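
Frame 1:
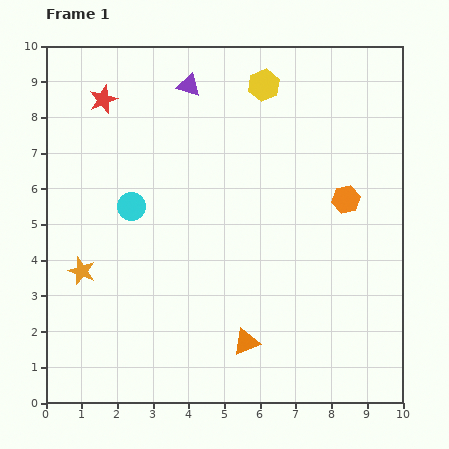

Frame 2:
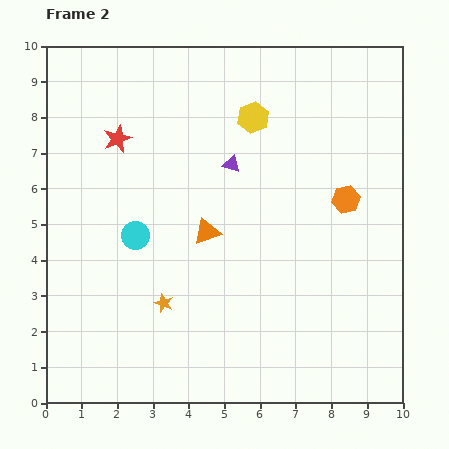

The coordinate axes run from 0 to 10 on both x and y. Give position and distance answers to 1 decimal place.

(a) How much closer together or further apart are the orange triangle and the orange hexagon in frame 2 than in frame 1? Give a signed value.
-0.9

Distance in frame 1: 4.9. Distance in frame 2: 4.0.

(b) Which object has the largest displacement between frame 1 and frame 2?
the orange triangle

(moved 3.3; next 2.5)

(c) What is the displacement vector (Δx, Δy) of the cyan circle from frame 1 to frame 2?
(0.1, -0.8)

The cyan circle was at (2.4, 5.5) in frame 1 and (2.5, 4.7) in frame 2.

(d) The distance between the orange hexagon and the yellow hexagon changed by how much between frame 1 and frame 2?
-0.4

Distance in frame 1: 3.9. Distance in frame 2: 3.5.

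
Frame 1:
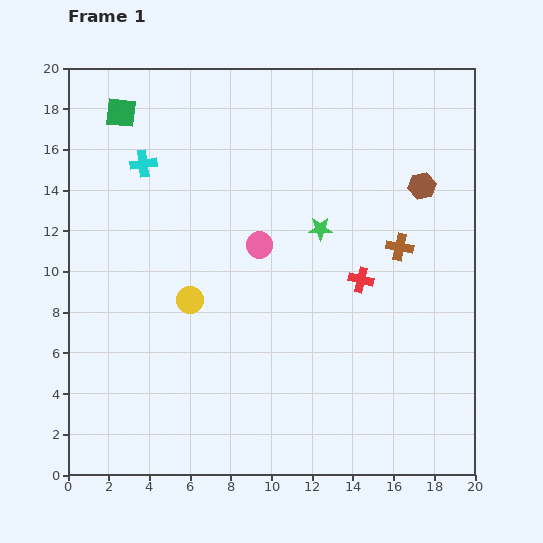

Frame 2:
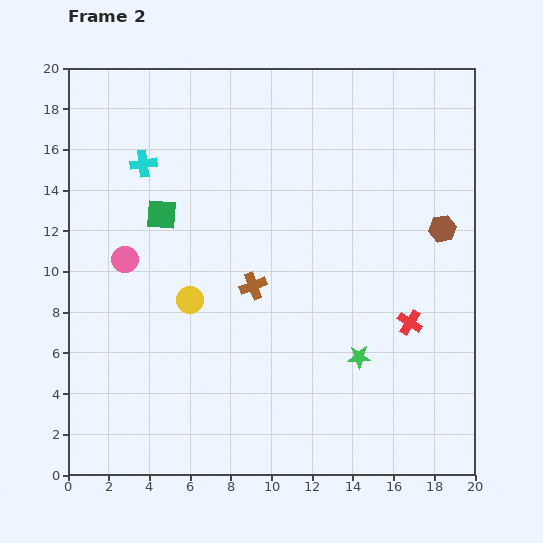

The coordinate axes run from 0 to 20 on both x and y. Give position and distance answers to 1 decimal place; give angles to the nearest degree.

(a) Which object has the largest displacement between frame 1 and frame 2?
the brown cross

(moved 7.4; next 6.6)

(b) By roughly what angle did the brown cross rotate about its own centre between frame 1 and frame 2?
32° counter-clockwise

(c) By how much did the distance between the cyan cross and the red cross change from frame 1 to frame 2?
+3.1

Distance in frame 1: 12.1. Distance in frame 2: 15.2.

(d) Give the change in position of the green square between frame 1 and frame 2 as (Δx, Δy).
(2.0, -5.0)

The green square was at (2.6, 17.8) in frame 1 and (4.6, 12.8) in frame 2.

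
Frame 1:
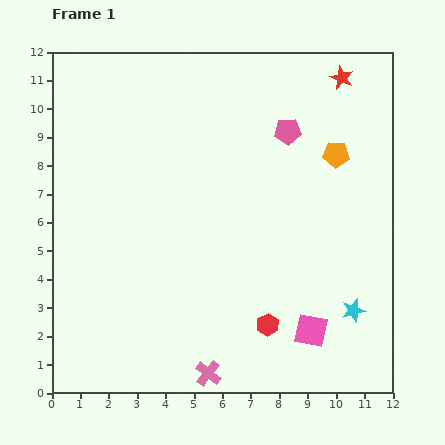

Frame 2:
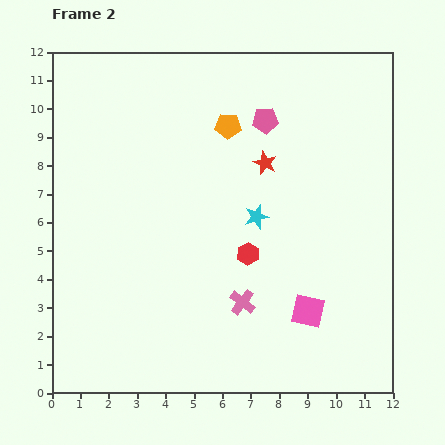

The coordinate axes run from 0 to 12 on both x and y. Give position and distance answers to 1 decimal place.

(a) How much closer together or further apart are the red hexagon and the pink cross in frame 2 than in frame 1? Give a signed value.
-1.0

Distance in frame 1: 2.7. Distance in frame 2: 1.7.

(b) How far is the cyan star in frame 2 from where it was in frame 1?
4.7

The cyan star moved from (10.6, 2.9) to (7.2, 6.2), a distance of √(3.4² + 3.3²) ≈ 4.7.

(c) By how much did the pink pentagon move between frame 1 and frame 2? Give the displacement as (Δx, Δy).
(-0.8, 0.4)

The pink pentagon was at (8.3, 9.2) in frame 1 and (7.5, 9.6) in frame 2.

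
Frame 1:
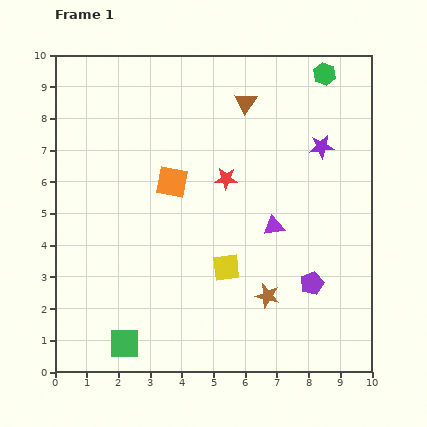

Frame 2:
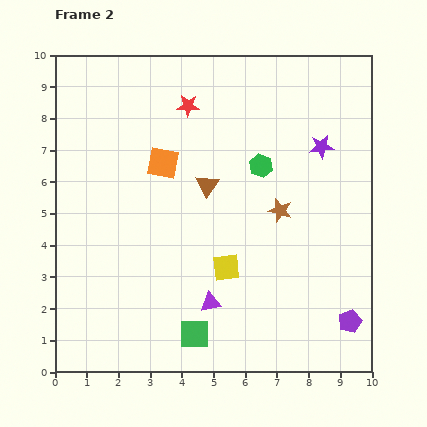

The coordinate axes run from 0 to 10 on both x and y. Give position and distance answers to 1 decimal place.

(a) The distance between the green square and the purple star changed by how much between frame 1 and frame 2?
-1.7

Distance in frame 1: 8.8. Distance in frame 2: 7.1.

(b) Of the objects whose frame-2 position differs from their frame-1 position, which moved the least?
the orange square

(moved 0.7)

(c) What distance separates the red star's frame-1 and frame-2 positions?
2.6

The red star moved from (5.4, 6.1) to (4.2, 8.4), a distance of √(1.2² + 2.3²) ≈ 2.6.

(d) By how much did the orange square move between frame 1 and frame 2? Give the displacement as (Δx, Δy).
(-0.3, 0.6)

The orange square was at (3.7, 6.0) in frame 1 and (3.4, 6.6) in frame 2.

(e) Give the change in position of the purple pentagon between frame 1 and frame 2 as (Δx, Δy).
(1.2, -1.2)

The purple pentagon was at (8.1, 2.8) in frame 1 and (9.3, 1.6) in frame 2.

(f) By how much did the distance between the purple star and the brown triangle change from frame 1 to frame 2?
+1.0

Distance in frame 1: 2.8. Distance in frame 2: 3.8.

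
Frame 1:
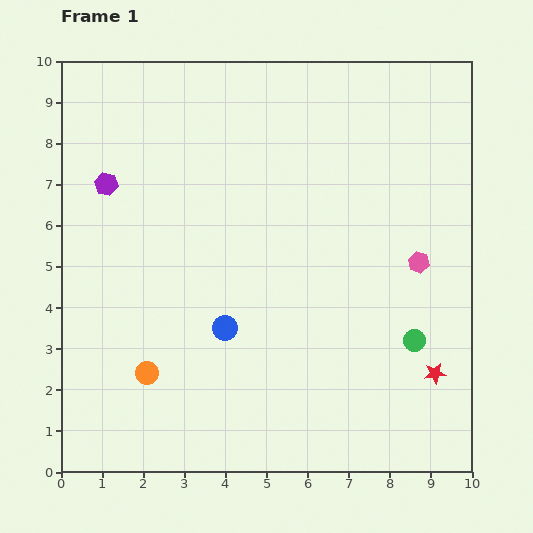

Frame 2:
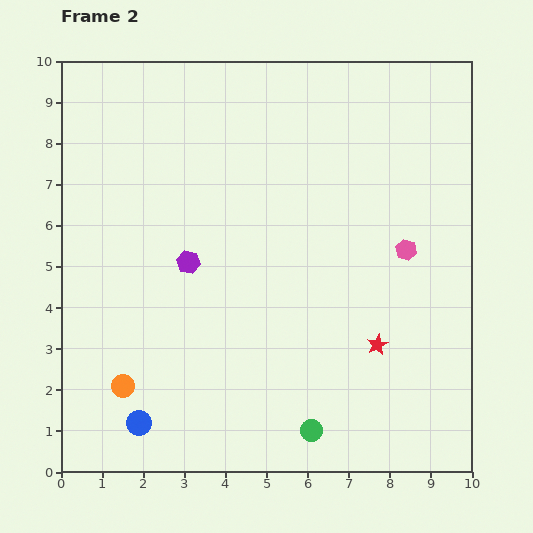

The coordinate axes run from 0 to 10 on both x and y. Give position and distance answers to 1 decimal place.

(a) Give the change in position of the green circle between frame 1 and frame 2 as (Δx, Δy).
(-2.5, -2.2)

The green circle was at (8.6, 3.2) in frame 1 and (6.1, 1.0) in frame 2.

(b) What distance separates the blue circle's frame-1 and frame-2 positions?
3.1

The blue circle moved from (4.0, 3.5) to (1.9, 1.2), a distance of √(2.1² + 2.3²) ≈ 3.1.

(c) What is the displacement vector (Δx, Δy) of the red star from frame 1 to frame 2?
(-1.4, 0.7)

The red star was at (9.1, 2.4) in frame 1 and (7.7, 3.1) in frame 2.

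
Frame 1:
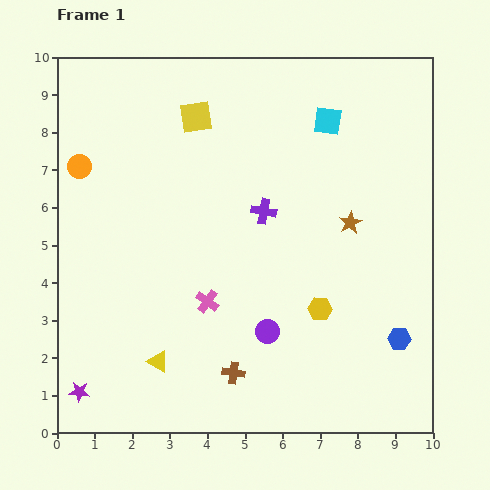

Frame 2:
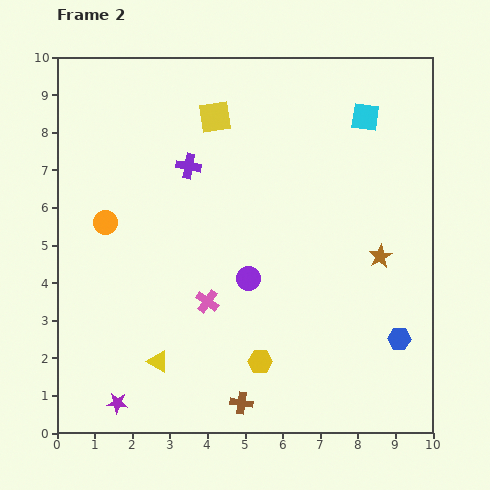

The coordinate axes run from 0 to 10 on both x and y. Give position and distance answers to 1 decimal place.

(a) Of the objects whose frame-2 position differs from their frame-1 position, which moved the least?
the yellow square

(moved 0.5)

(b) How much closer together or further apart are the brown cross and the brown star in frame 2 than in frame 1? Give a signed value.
+0.3

Distance in frame 1: 5.1. Distance in frame 2: 5.4.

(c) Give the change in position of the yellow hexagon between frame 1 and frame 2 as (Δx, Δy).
(-1.6, -1.4)

The yellow hexagon was at (7.0, 3.3) in frame 1 and (5.4, 1.9) in frame 2.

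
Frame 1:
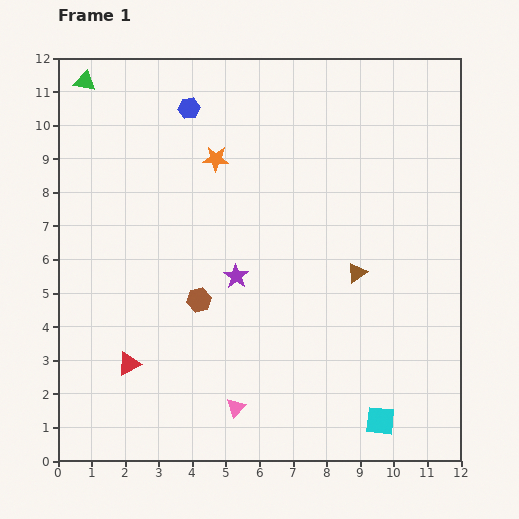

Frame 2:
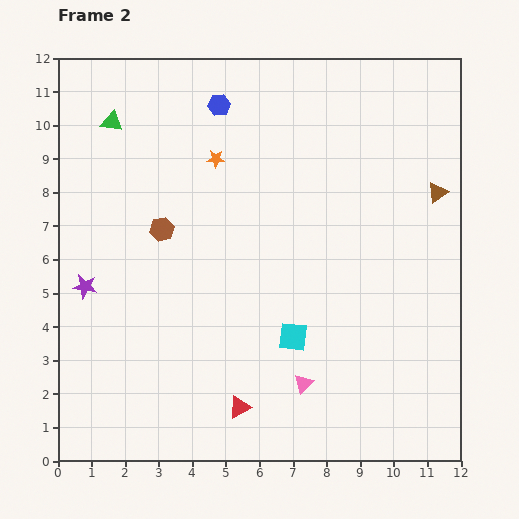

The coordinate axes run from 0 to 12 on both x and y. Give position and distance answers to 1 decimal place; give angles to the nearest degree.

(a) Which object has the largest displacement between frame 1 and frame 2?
the purple star

(moved 4.5; next 3.6)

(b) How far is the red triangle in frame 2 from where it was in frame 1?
3.5

The red triangle moved from (2.1, 2.9) to (5.4, 1.6), a distance of √(3.3² + 1.3²) ≈ 3.5.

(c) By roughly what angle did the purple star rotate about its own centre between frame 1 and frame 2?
25° counter-clockwise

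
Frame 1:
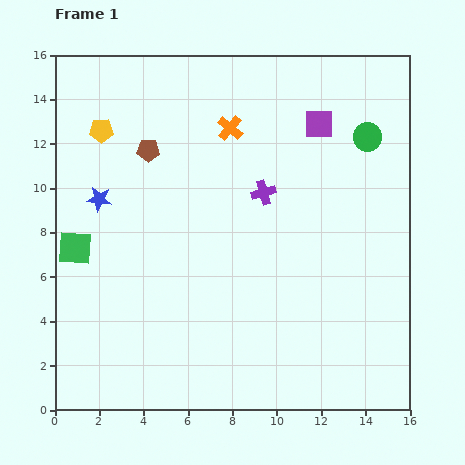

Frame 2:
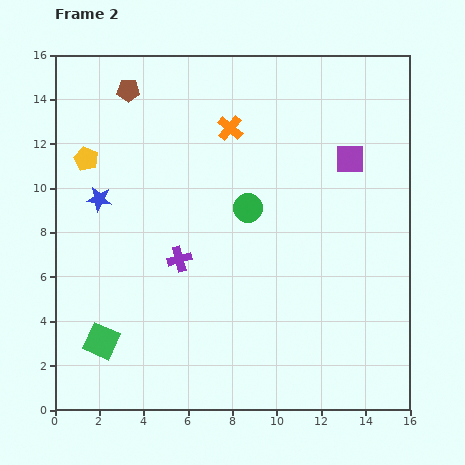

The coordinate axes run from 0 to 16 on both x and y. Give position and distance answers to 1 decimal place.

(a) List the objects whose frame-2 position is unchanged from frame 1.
the blue star, the orange cross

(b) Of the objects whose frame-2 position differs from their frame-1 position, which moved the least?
the yellow pentagon

(moved 1.5)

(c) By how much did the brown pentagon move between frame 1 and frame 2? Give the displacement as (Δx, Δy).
(-0.9, 2.7)

The brown pentagon was at (4.2, 11.7) in frame 1 and (3.3, 14.4) in frame 2.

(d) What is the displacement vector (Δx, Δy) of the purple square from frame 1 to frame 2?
(1.4, -1.6)

The purple square was at (11.9, 12.9) in frame 1 and (13.3, 11.3) in frame 2.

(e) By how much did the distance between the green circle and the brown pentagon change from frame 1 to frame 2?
-2.3

Distance in frame 1: 9.9. Distance in frame 2: 7.6.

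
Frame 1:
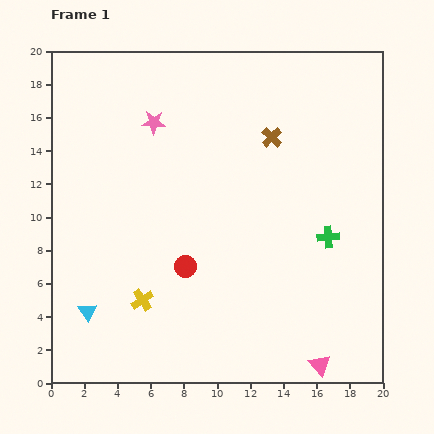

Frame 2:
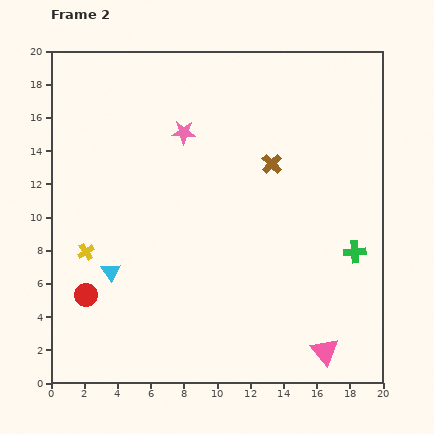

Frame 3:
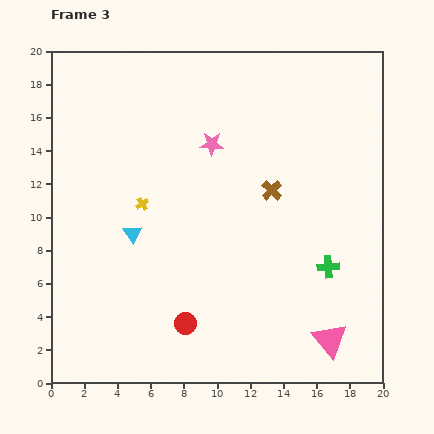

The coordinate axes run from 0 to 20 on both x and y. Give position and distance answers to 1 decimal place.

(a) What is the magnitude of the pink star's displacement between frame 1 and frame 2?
1.9

The pink star moved from (6.2, 15.7) to (8.0, 15.1), a distance of √(1.8² + 0.6²) ≈ 1.9.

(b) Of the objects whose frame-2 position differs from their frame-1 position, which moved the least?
the pink triangle

(moved 0.9)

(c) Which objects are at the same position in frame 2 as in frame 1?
none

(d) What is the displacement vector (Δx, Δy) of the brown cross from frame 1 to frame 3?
(0.0, -3.2)

The brown cross was at (13.3, 14.8) in frame 1 and (13.3, 11.6) in frame 3.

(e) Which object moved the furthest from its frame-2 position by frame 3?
the red circle

(moved 6.2; next 4.5)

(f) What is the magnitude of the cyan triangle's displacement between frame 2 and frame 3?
2.6

The cyan triangle moved from (3.6, 6.7) to (4.9, 9.0), a distance of √(1.3² + 2.3²) ≈ 2.6.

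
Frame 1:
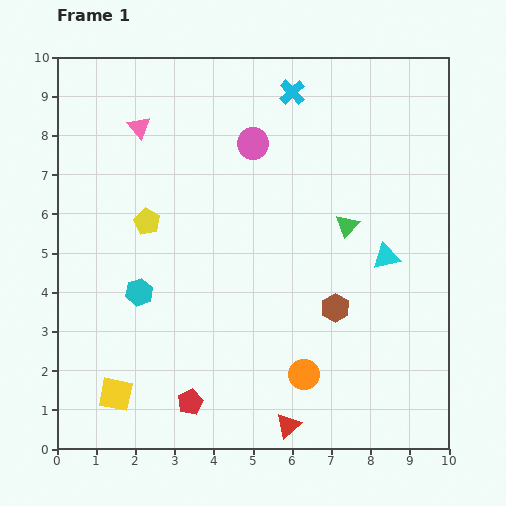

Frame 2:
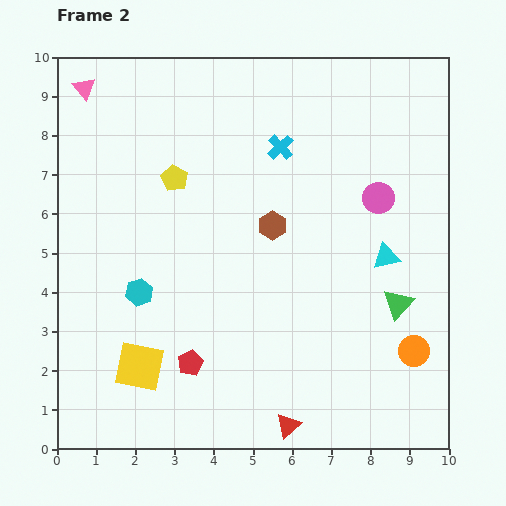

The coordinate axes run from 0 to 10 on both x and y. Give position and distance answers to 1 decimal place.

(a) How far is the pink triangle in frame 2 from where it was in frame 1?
1.7

The pink triangle moved from (2.1, 8.2) to (0.7, 9.2), a distance of √(1.4² + 1.0²) ≈ 1.7.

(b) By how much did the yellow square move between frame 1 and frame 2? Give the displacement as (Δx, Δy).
(0.6, 0.7)

The yellow square was at (1.5, 1.4) in frame 1 and (2.1, 2.1) in frame 2.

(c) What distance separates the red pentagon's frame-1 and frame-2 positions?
1.0

The red pentagon moved from (3.4, 1.2) to (3.4, 2.2), a distance of √(0.0² + 1.0²) ≈ 1.0.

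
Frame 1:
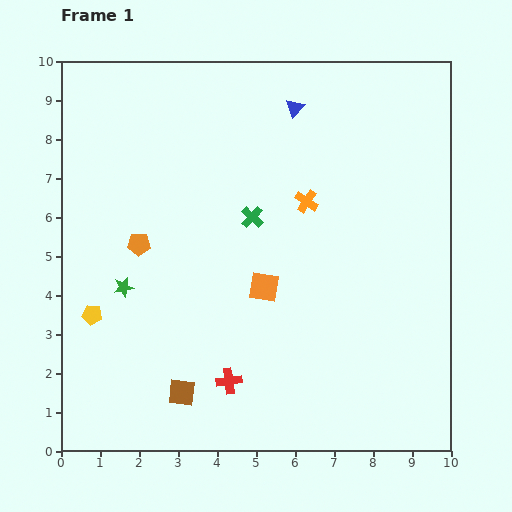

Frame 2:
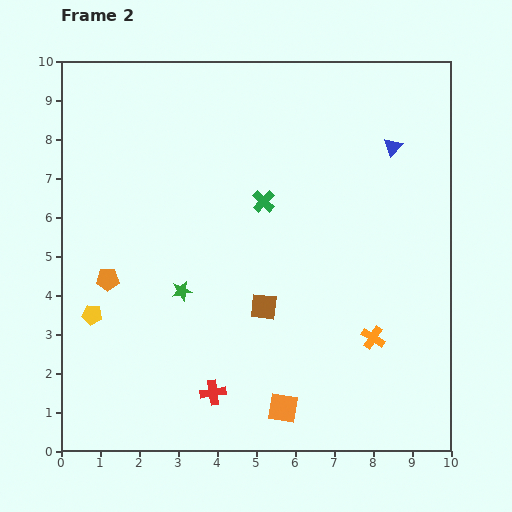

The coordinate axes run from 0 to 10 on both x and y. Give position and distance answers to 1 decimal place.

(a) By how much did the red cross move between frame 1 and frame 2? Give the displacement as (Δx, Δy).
(-0.4, -0.3)

The red cross was at (4.3, 1.8) in frame 1 and (3.9, 1.5) in frame 2.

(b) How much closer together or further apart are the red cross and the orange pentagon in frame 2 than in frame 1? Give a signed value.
-0.2

Distance in frame 1: 4.2. Distance in frame 2: 4.0.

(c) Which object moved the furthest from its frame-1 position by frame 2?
the orange cross

(moved 3.9; next 3.1)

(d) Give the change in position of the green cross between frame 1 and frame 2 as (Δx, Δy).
(0.3, 0.4)

The green cross was at (4.9, 6.0) in frame 1 and (5.2, 6.4) in frame 2.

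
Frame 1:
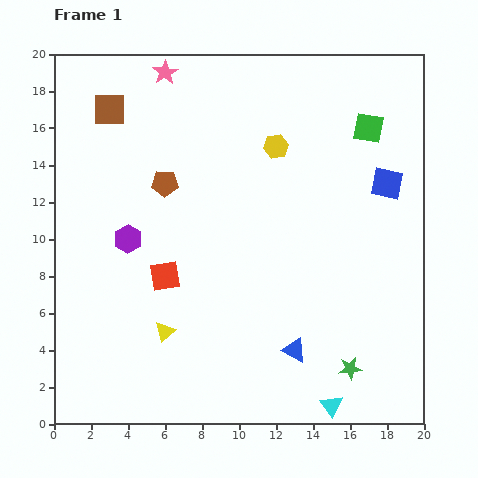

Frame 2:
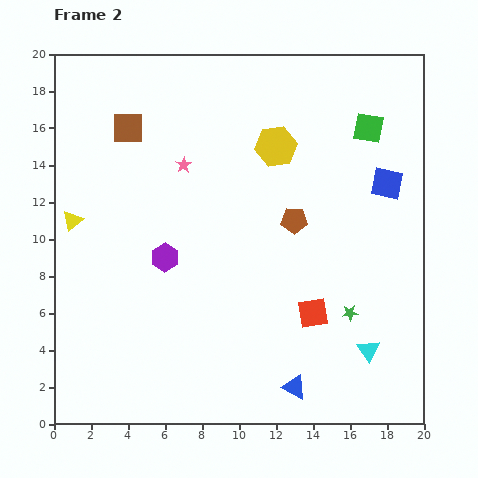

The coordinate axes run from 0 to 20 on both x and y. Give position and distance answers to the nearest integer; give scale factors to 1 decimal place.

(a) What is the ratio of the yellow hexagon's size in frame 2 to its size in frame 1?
1.7×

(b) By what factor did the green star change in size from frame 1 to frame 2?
0.7×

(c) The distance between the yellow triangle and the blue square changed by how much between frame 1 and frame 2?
+3

Distance in frame 1: 14. Distance in frame 2: 17.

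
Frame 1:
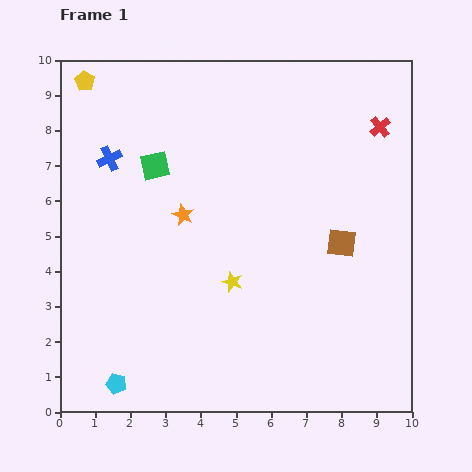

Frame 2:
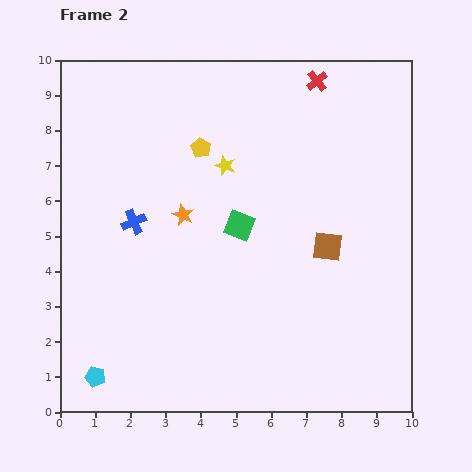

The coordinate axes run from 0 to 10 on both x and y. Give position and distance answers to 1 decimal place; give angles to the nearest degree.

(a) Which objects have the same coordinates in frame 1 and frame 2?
the orange star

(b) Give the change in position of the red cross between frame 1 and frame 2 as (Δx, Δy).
(-1.8, 1.3)

The red cross was at (9.1, 8.1) in frame 1 and (7.3, 9.4) in frame 2.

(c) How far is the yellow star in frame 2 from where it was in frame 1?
3.3

The yellow star moved from (4.9, 3.7) to (4.7, 7.0), a distance of √(0.2² + 3.3²) ≈ 3.3.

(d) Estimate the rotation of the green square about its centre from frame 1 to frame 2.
35° clockwise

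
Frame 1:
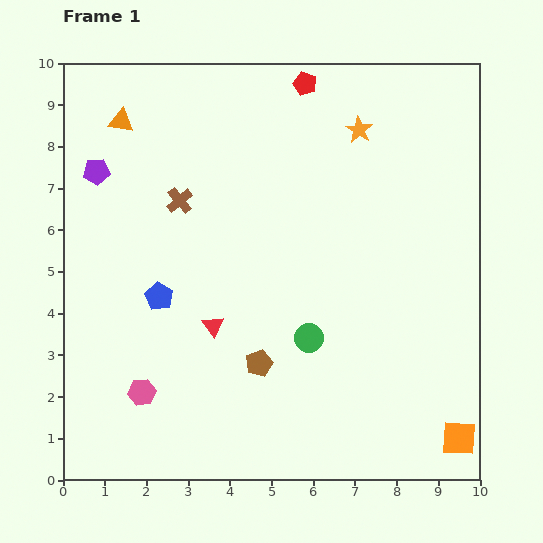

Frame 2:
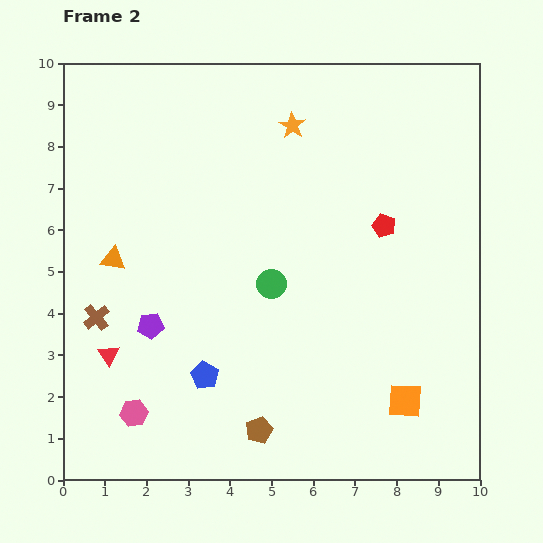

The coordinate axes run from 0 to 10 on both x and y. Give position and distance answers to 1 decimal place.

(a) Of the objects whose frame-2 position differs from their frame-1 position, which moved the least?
the pink hexagon

(moved 0.5)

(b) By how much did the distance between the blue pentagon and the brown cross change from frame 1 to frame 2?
+0.6

Distance in frame 1: 2.4. Distance in frame 2: 3.0.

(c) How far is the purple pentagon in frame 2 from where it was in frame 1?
3.9

The purple pentagon moved from (0.8, 7.4) to (2.1, 3.7), a distance of √(1.3² + 3.7²) ≈ 3.9.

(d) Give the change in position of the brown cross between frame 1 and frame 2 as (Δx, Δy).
(-2.0, -2.8)

The brown cross was at (2.8, 6.7) in frame 1 and (0.8, 3.9) in frame 2.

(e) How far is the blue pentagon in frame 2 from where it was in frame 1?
2.2

The blue pentagon moved from (2.3, 4.4) to (3.4, 2.5), a distance of √(1.1² + 1.9²) ≈ 2.2.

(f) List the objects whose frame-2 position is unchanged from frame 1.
none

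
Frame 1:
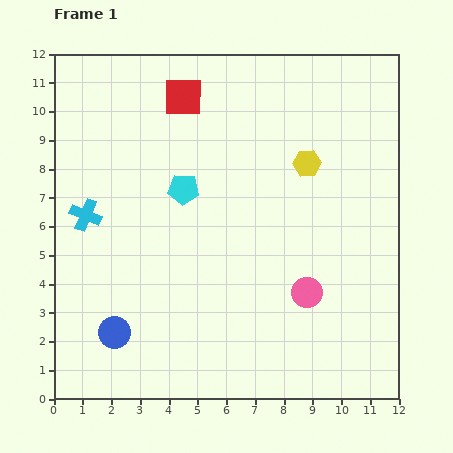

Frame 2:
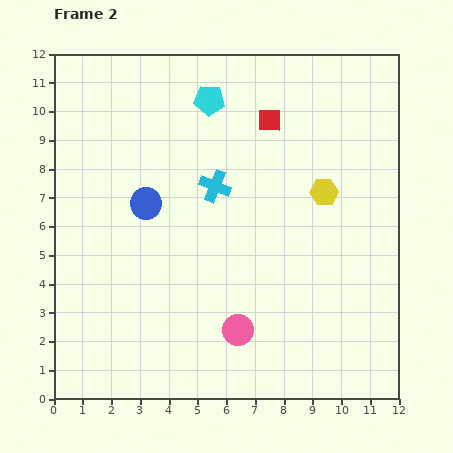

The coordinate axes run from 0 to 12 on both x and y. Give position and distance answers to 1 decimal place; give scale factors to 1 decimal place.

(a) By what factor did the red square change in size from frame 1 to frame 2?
0.6×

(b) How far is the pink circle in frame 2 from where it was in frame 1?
2.7

The pink circle moved from (8.8, 3.7) to (6.4, 2.4), a distance of √(2.4² + 1.3²) ≈ 2.7.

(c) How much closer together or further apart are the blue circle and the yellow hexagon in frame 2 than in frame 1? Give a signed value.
-2.7

Distance in frame 1: 8.9. Distance in frame 2: 6.2.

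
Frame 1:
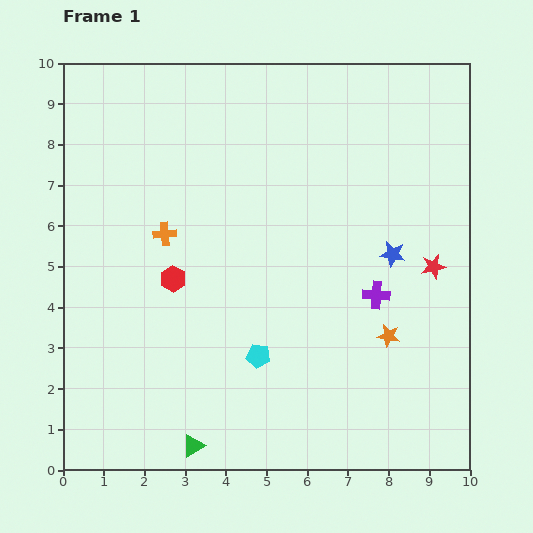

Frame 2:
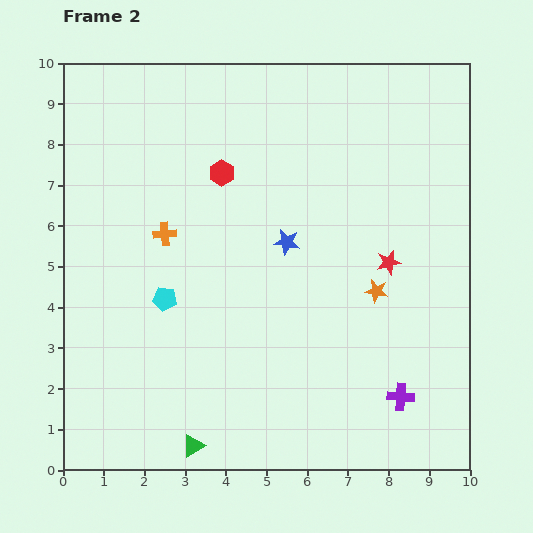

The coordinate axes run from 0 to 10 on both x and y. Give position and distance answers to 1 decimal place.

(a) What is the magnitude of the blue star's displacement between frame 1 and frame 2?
2.6

The blue star moved from (8.1, 5.3) to (5.5, 5.6), a distance of √(2.6² + 0.3²) ≈ 2.6.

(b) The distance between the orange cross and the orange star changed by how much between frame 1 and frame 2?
-0.6

Distance in frame 1: 6.0. Distance in frame 2: 5.4.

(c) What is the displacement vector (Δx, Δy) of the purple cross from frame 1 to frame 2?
(0.6, -2.5)

The purple cross was at (7.7, 4.3) in frame 1 and (8.3, 1.8) in frame 2.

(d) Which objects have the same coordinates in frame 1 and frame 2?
the orange cross, the green triangle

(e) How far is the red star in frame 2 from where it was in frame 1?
1.1

The red star moved from (9.1, 5.0) to (8.0, 5.1), a distance of √(1.1² + 0.1²) ≈ 1.1.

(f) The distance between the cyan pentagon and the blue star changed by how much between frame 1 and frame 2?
-0.8

Distance in frame 1: 4.1. Distance in frame 2: 3.3.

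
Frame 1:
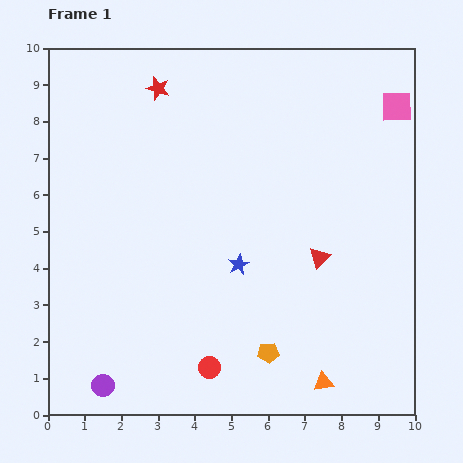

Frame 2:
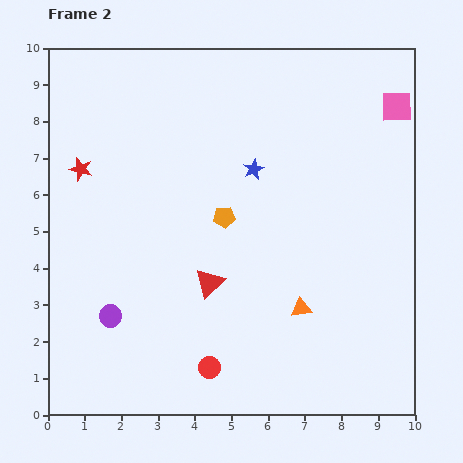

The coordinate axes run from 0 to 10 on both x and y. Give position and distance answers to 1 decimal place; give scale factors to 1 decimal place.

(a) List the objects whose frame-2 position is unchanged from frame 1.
the pink square, the red circle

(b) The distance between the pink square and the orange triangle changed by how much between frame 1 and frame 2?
-1.7

Distance in frame 1: 7.8. Distance in frame 2: 6.1.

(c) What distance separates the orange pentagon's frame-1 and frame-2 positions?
3.9

The orange pentagon moved from (6.0, 1.7) to (4.8, 5.4), a distance of √(1.2² + 3.7²) ≈ 3.9.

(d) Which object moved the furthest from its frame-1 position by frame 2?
the orange pentagon

(moved 3.9; next 3.1)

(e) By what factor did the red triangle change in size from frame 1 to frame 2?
1.3×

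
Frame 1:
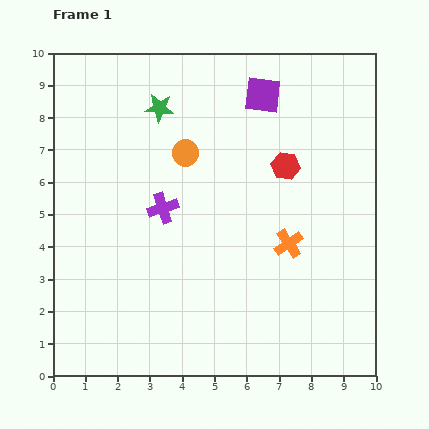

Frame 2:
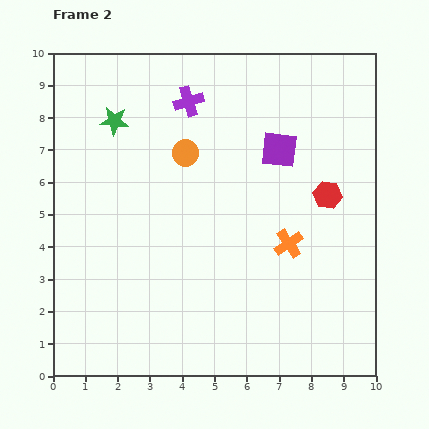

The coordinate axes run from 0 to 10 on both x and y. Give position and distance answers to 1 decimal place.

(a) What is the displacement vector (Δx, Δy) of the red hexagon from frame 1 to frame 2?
(1.3, -0.9)

The red hexagon was at (7.2, 6.5) in frame 1 and (8.5, 5.6) in frame 2.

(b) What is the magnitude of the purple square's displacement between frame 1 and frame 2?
1.8

The purple square moved from (6.5, 8.7) to (7.0, 7.0), a distance of √(0.5² + 1.7²) ≈ 1.8.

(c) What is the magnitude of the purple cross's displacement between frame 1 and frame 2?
3.4

The purple cross moved from (3.4, 5.2) to (4.2, 8.5), a distance of √(0.8² + 3.3²) ≈ 3.4.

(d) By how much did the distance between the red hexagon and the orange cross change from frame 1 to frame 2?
-0.5

Distance in frame 1: 2.4. Distance in frame 2: 1.9.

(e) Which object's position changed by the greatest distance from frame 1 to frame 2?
the purple cross

(moved 3.4; next 1.8)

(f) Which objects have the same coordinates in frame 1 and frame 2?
the orange cross, the orange circle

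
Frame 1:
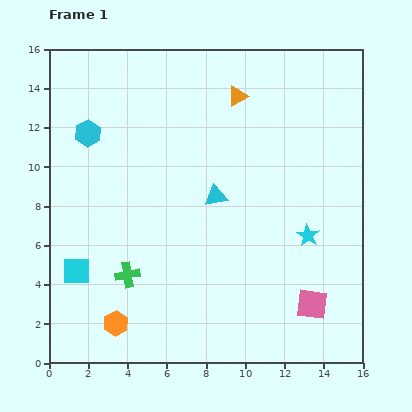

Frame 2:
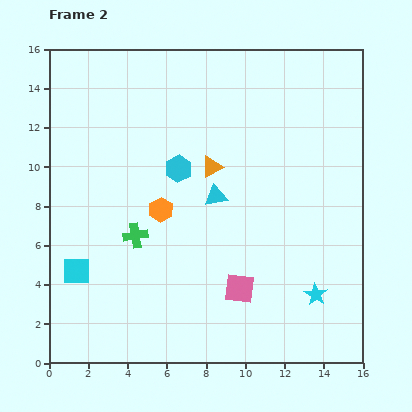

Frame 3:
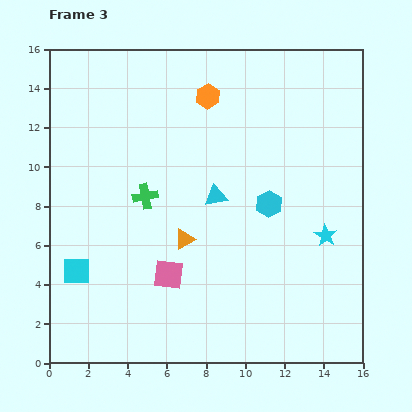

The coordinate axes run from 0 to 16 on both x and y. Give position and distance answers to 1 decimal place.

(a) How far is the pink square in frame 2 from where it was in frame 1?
3.8

The pink square moved from (13.4, 3.0) to (9.7, 3.8), a distance of √(3.7² + 0.8²) ≈ 3.8.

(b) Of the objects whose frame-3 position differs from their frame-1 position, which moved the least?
the cyan star

(moved 0.9)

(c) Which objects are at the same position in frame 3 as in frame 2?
the cyan triangle, the cyan square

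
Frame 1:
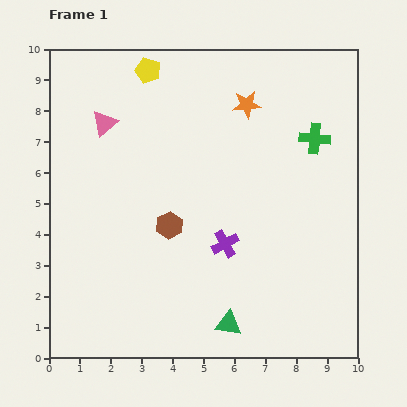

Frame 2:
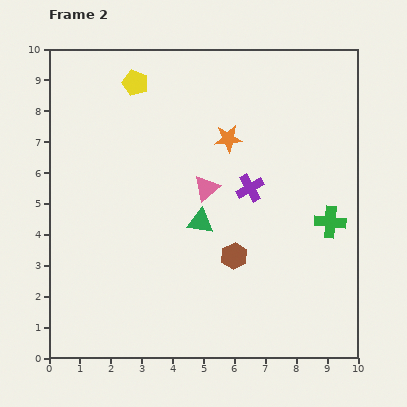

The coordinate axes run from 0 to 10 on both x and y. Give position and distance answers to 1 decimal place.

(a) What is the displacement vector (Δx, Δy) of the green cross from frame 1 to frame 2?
(0.5, -2.7)

The green cross was at (8.6, 7.1) in frame 1 and (9.1, 4.4) in frame 2.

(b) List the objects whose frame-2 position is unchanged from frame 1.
none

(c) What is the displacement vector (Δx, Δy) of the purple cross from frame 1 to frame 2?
(0.8, 1.8)

The purple cross was at (5.7, 3.7) in frame 1 and (6.5, 5.5) in frame 2.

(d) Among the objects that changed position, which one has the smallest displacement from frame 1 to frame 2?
the yellow pentagon

(moved 0.6)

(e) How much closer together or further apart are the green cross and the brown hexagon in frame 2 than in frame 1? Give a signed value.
-2.2

Distance in frame 1: 5.5. Distance in frame 2: 3.3.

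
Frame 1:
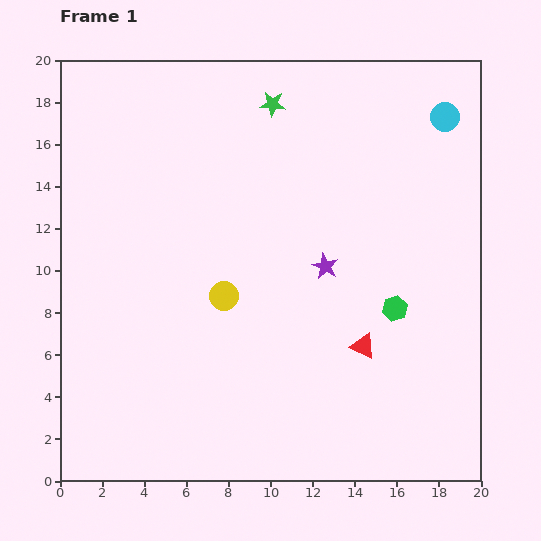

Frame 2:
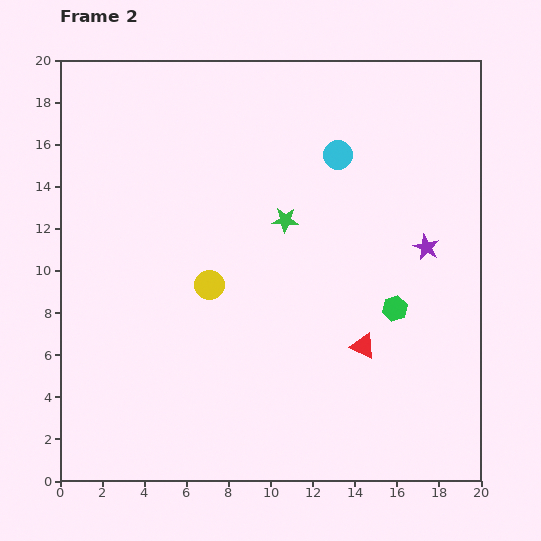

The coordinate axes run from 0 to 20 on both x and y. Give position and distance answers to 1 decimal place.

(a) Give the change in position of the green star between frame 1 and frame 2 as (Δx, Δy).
(0.6, -5.5)

The green star was at (10.1, 17.9) in frame 1 and (10.7, 12.4) in frame 2.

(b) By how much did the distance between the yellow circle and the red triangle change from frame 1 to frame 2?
+0.9

Distance in frame 1: 7.0. Distance in frame 2: 7.9.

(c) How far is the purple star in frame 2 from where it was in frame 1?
4.9

The purple star moved from (12.6, 10.2) to (17.4, 11.1), a distance of √(4.8² + 0.9²) ≈ 4.9.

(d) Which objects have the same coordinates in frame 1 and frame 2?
the red triangle, the green hexagon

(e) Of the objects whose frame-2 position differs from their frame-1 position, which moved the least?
the yellow circle

(moved 0.9)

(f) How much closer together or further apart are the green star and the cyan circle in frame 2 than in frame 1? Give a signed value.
-4.2

Distance in frame 1: 8.2. Distance in frame 2: 4.0.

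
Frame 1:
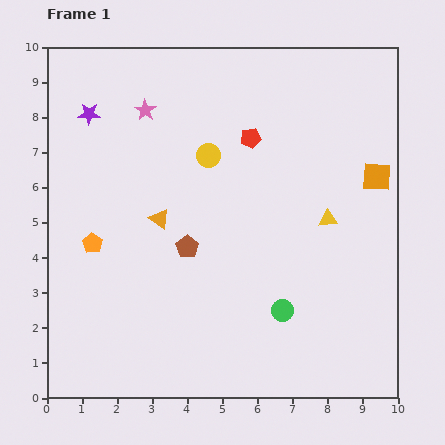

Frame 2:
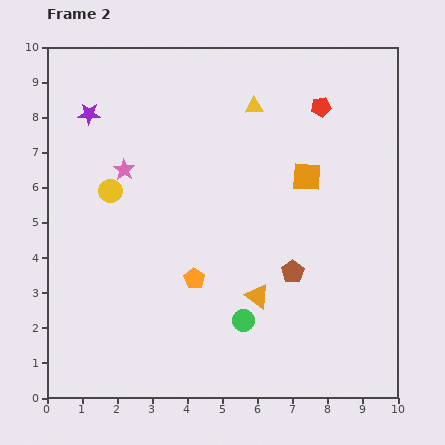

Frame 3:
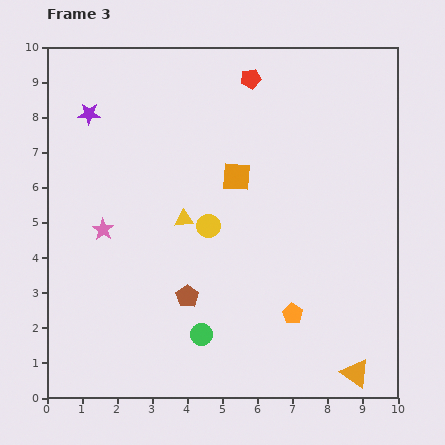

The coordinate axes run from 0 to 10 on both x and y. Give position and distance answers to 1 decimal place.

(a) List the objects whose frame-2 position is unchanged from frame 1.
the purple star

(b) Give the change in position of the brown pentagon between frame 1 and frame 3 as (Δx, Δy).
(0.0, -1.4)

The brown pentagon was at (4.0, 4.3) in frame 1 and (4.0, 2.9) in frame 3.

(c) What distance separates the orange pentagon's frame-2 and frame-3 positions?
3.0

The orange pentagon moved from (4.2, 3.4) to (7.0, 2.4), a distance of √(2.8² + 1.0²) ≈ 3.0.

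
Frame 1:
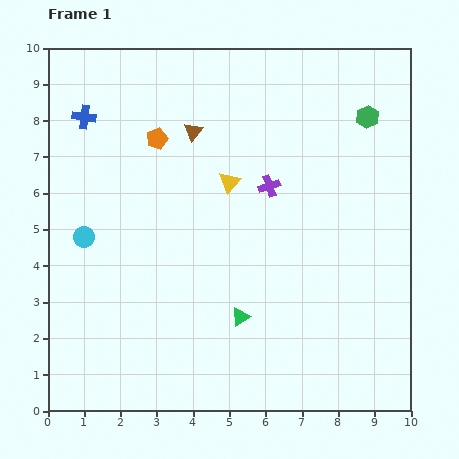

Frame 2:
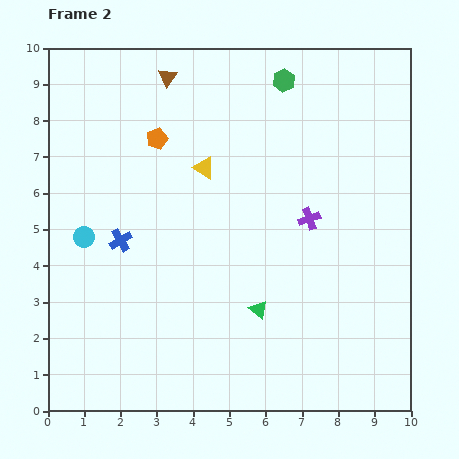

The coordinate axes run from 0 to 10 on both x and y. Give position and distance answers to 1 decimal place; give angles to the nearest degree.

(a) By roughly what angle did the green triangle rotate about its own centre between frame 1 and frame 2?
46° counter-clockwise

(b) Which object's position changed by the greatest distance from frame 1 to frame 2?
the blue cross

(moved 3.5; next 2.5)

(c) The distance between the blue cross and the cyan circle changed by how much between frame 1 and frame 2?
-2.3

Distance in frame 1: 3.3. Distance in frame 2: 1.0.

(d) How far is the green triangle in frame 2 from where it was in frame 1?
0.5

The green triangle moved from (5.3, 2.6) to (5.8, 2.8), a distance of √(0.5² + 0.2²) ≈ 0.5.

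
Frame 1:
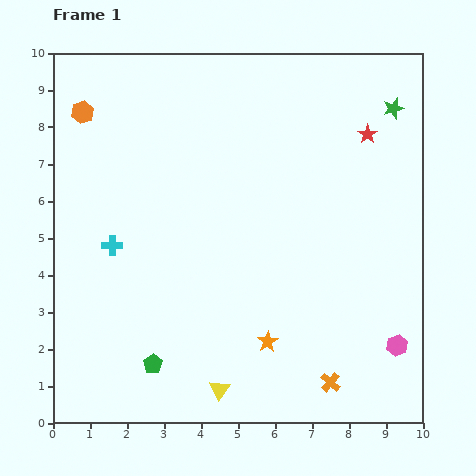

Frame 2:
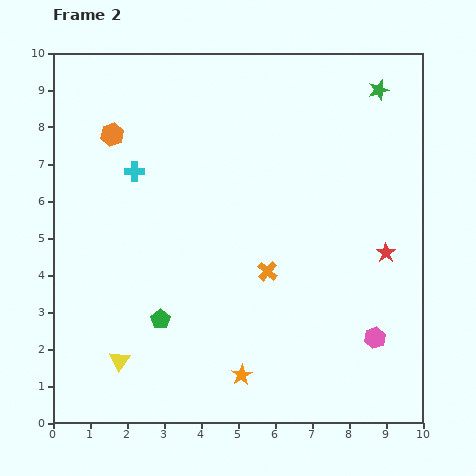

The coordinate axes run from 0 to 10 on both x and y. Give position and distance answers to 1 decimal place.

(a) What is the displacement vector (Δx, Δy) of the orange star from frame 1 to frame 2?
(-0.7, -0.9)

The orange star was at (5.8, 2.2) in frame 1 and (5.1, 1.3) in frame 2.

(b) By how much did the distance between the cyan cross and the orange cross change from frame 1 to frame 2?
-2.5

Distance in frame 1: 7.0. Distance in frame 2: 4.5.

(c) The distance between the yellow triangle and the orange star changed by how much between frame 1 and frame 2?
+1.5

Distance in frame 1: 1.8. Distance in frame 2: 3.3.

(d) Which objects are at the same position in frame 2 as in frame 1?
none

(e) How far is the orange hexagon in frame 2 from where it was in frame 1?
1.0

The orange hexagon moved from (0.8, 8.4) to (1.6, 7.8), a distance of √(0.8² + 0.6²) ≈ 1.0.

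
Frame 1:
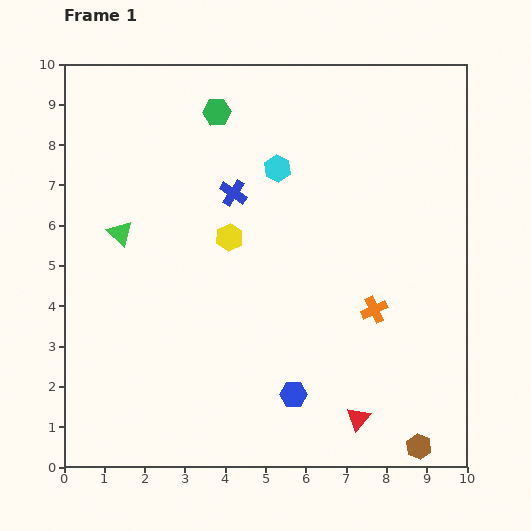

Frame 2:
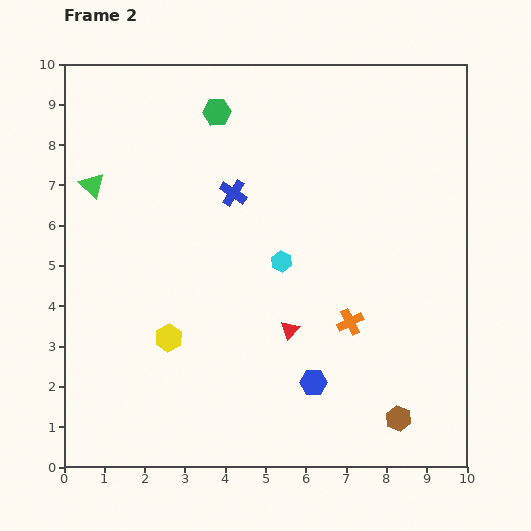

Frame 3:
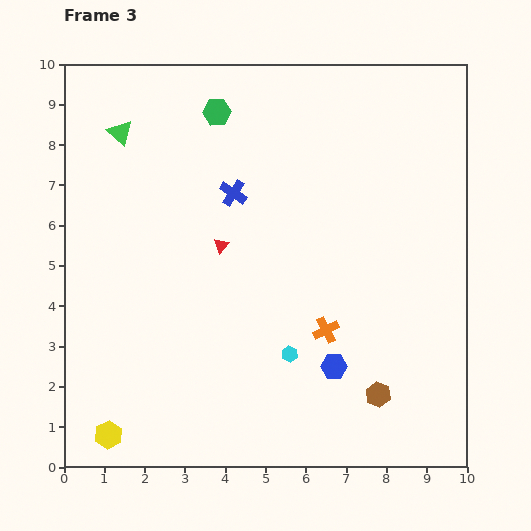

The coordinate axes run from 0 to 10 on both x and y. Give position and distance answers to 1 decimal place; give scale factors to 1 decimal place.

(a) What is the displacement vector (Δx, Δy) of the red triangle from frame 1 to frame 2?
(-1.7, 2.2)

The red triangle was at (7.3, 1.2) in frame 1 and (5.6, 3.4) in frame 2.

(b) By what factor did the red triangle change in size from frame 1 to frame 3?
0.6×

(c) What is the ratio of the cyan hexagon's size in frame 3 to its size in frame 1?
0.6×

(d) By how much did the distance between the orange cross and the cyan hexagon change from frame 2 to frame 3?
-1.2

Distance in frame 2: 2.3. Distance in frame 3: 1.1.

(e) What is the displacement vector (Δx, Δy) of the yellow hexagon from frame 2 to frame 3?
(-1.5, -2.4)

The yellow hexagon was at (2.6, 3.2) in frame 2 and (1.1, 0.8) in frame 3.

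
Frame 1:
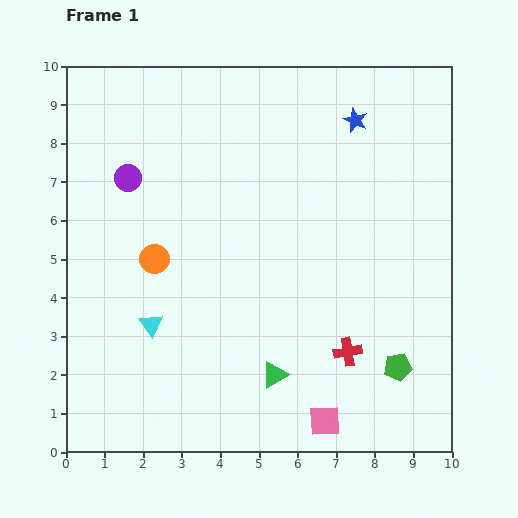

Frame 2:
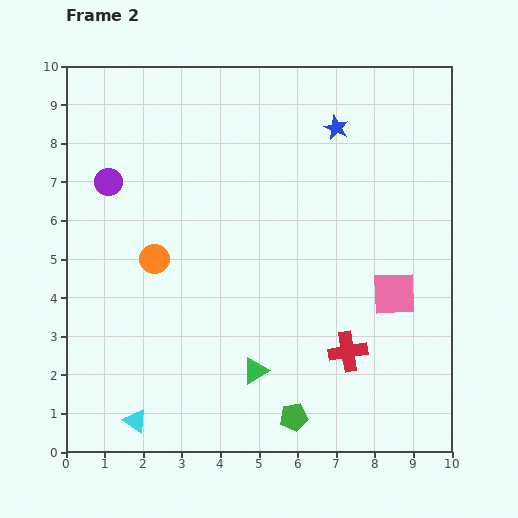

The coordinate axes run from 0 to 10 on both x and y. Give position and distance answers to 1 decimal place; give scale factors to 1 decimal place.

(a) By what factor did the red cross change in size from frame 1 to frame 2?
1.4×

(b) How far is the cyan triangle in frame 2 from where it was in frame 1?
2.5

The cyan triangle moved from (2.2, 3.3) to (1.8, 0.8), a distance of √(0.4² + 2.5²) ≈ 2.5.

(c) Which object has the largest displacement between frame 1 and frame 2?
the pink square

(moved 3.8; next 3.0)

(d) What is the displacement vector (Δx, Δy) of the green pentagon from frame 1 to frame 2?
(-2.7, -1.3)

The green pentagon was at (8.6, 2.2) in frame 1 and (5.9, 0.9) in frame 2.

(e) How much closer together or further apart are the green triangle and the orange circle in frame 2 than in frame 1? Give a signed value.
-0.4

Distance in frame 1: 4.3. Distance in frame 2: 3.9.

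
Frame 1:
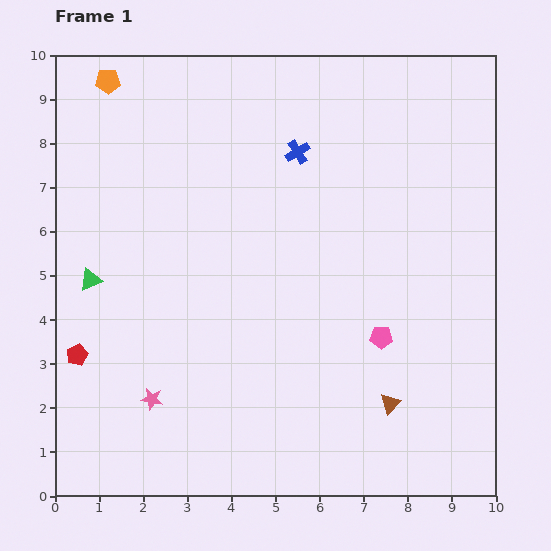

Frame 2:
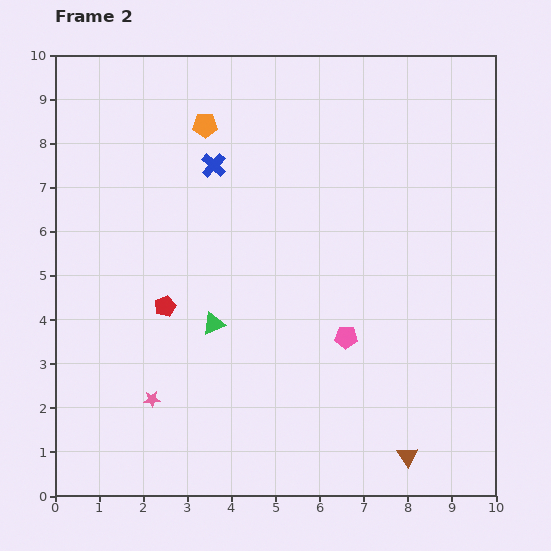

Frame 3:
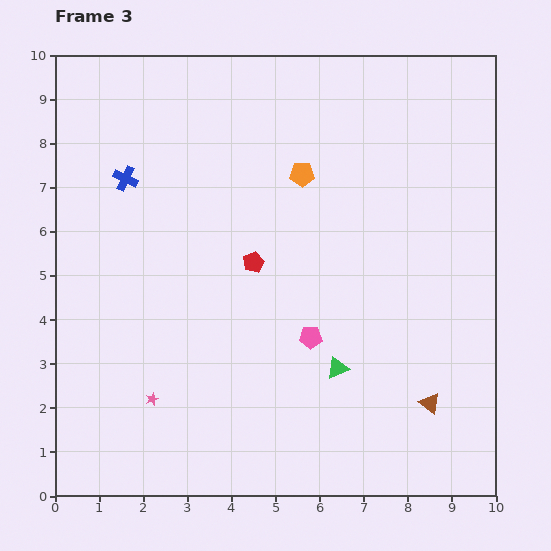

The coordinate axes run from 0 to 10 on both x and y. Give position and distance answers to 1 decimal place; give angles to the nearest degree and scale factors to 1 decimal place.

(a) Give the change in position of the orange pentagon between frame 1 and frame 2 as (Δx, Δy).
(2.2, -1.0)

The orange pentagon was at (1.2, 9.4) in frame 1 and (3.4, 8.4) in frame 2.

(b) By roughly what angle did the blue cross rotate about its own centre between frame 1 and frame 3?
32° counter-clockwise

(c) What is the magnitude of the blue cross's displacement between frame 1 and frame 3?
3.9

The blue cross moved from (5.5, 7.8) to (1.6, 7.2), a distance of √(3.9² + 0.6²) ≈ 3.9.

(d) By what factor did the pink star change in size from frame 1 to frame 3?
0.6×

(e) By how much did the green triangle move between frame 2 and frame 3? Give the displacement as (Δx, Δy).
(2.8, -1.0)

The green triangle was at (3.6, 3.9) in frame 2 and (6.4, 2.9) in frame 3.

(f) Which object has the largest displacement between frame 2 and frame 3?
the green triangle

(moved 3.0; next 2.5)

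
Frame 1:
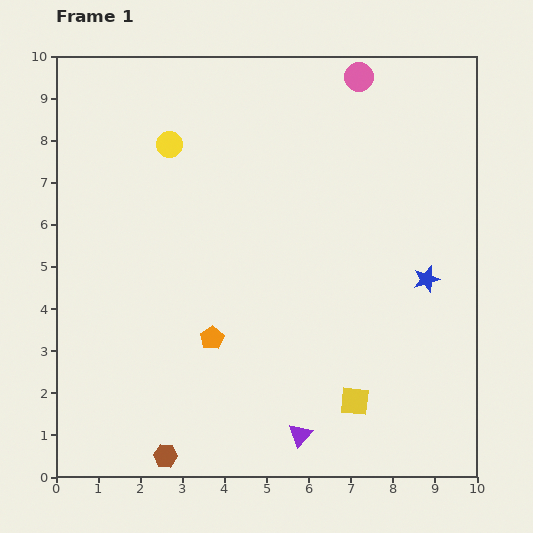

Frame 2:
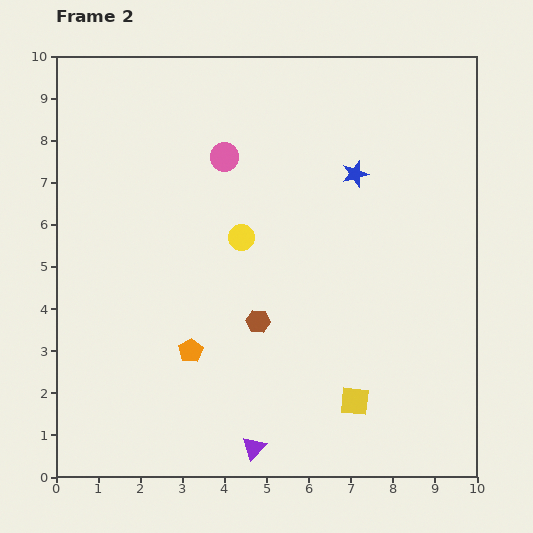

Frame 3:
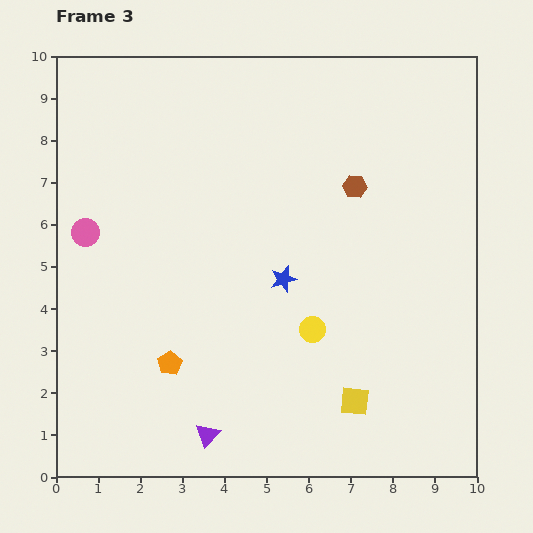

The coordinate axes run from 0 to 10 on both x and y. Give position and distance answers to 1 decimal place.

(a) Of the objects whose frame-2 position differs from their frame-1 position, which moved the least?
the orange pentagon

(moved 0.6)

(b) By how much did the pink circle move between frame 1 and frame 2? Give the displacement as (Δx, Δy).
(-3.2, -1.9)

The pink circle was at (7.2, 9.5) in frame 1 and (4.0, 7.6) in frame 2.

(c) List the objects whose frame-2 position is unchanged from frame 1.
the yellow square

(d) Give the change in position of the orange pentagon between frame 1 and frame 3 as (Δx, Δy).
(-1.0, -0.6)

The orange pentagon was at (3.7, 3.3) in frame 1 and (2.7, 2.7) in frame 3.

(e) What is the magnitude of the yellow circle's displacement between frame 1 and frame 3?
5.6

The yellow circle moved from (2.7, 7.9) to (6.1, 3.5), a distance of √(3.4² + 4.4²) ≈ 5.6.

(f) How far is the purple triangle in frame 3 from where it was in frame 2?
1.1

The purple triangle moved from (4.7, 0.7) to (3.6, 1.0), a distance of √(1.1² + 0.3²) ≈ 1.1.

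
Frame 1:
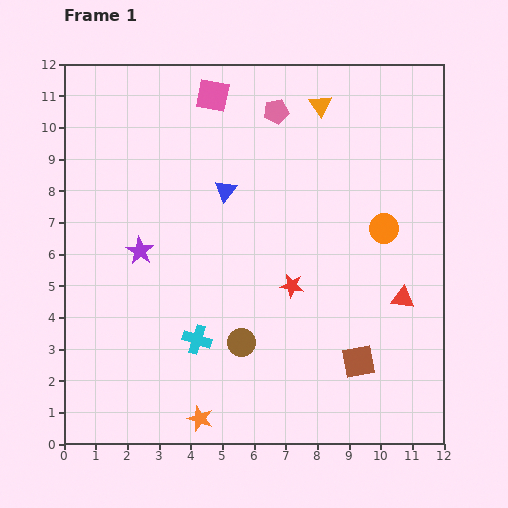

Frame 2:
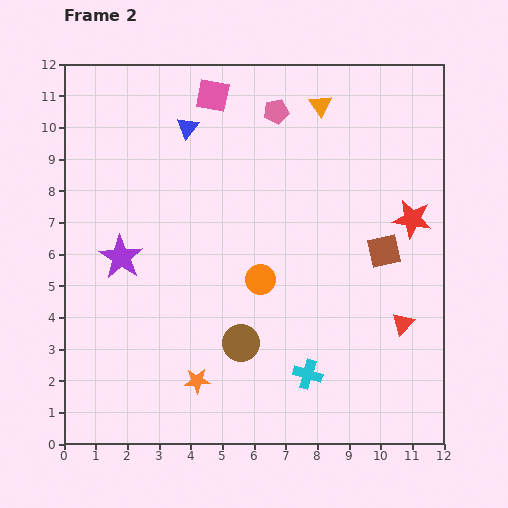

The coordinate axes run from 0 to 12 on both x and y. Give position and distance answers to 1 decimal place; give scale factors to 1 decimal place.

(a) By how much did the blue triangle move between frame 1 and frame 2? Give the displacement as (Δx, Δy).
(-1.2, 2.0)

The blue triangle was at (5.1, 8.0) in frame 1 and (3.9, 10.0) in frame 2.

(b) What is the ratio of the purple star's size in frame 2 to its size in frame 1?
1.6×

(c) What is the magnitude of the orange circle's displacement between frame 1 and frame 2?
4.2

The orange circle moved from (10.1, 6.8) to (6.2, 5.2), a distance of √(3.9² + 1.6²) ≈ 4.2.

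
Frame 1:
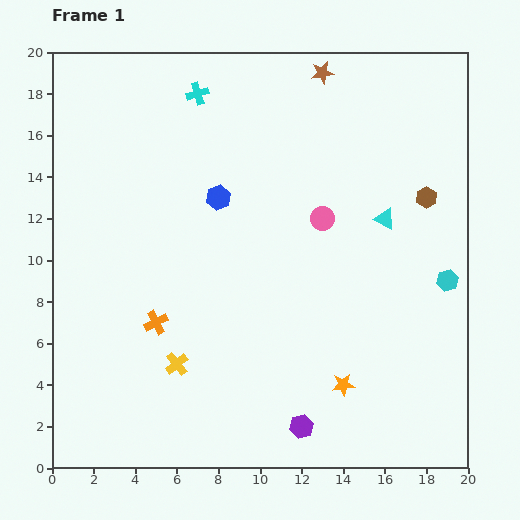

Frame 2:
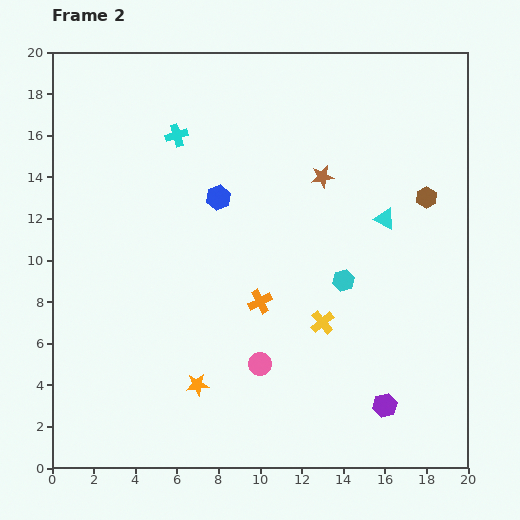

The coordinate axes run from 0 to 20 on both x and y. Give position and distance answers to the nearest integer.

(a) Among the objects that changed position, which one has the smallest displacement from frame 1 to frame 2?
the cyan cross

(moved 2)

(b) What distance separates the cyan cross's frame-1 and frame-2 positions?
2

The cyan cross moved from (7, 18) to (6, 16), a distance of √(1² + 2²) ≈ 2.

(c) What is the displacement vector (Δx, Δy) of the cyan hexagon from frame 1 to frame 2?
(-5, 0)

The cyan hexagon was at (19, 9) in frame 1 and (14, 9) in frame 2.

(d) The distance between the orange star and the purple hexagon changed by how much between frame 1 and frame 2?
+6

Distance in frame 1: 3. Distance in frame 2: 9.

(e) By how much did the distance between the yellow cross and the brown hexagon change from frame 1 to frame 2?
-6

Distance in frame 1: 14. Distance in frame 2: 8.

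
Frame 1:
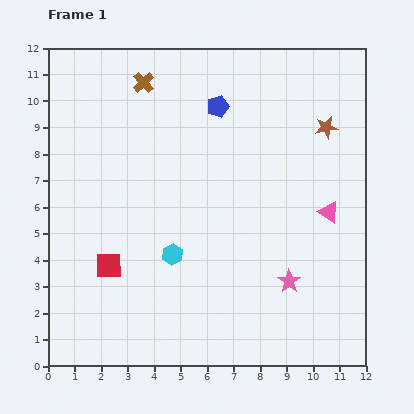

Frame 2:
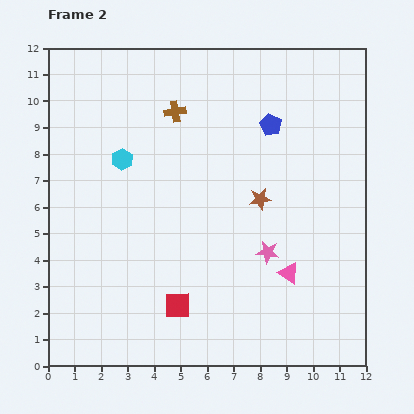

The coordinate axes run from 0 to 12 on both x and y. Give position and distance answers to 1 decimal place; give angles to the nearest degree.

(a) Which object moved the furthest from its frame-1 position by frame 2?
the cyan hexagon

(moved 4.1; next 3.7)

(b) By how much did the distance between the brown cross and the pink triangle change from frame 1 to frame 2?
-1.0

Distance in frame 1: 8.5. Distance in frame 2: 7.5.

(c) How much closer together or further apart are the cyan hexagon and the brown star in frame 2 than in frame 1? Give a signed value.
-2.1

Distance in frame 1: 7.5. Distance in frame 2: 5.4.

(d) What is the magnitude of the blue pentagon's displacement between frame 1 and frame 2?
2.1

The blue pentagon moved from (6.4, 9.8) to (8.4, 9.1), a distance of √(2.0² + 0.7²) ≈ 2.1.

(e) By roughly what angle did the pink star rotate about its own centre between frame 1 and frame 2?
26° counter-clockwise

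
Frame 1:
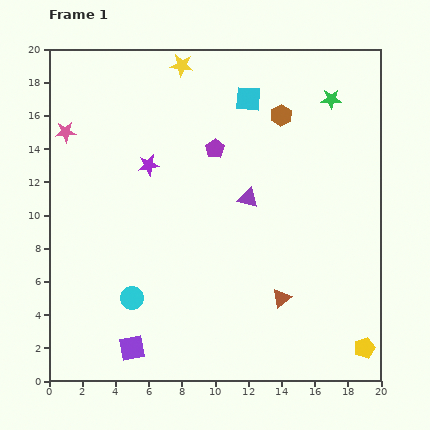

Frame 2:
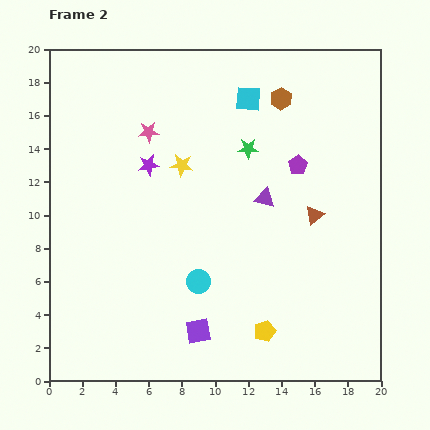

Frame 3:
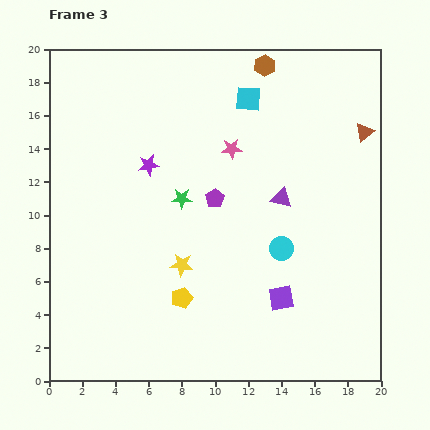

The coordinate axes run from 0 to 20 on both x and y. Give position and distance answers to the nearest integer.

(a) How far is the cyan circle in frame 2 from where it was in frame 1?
4

The cyan circle moved from (5, 5) to (9, 6), a distance of √(4² + 1²) ≈ 4.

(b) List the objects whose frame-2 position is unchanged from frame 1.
the cyan square, the purple star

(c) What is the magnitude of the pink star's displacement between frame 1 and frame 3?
10

The pink star moved from (1, 15) to (11, 14), a distance of √(10² + 1²) ≈ 10.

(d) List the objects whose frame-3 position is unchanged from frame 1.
the cyan square, the purple star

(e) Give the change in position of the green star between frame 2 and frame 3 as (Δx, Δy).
(-4, -3)

The green star was at (12, 14) in frame 2 and (8, 11) in frame 3.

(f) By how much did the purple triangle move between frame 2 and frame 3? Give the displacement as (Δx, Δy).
(1, 0)

The purple triangle was at (13, 11) in frame 2 and (14, 11) in frame 3.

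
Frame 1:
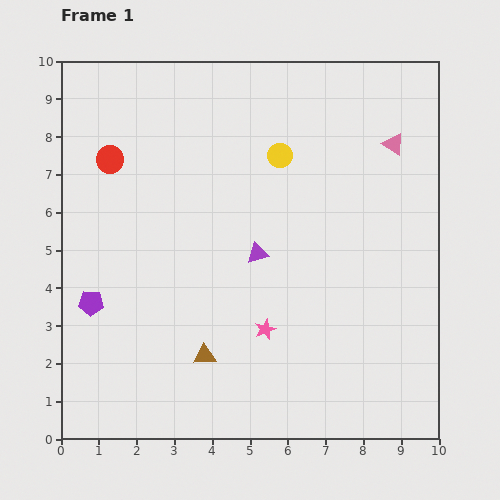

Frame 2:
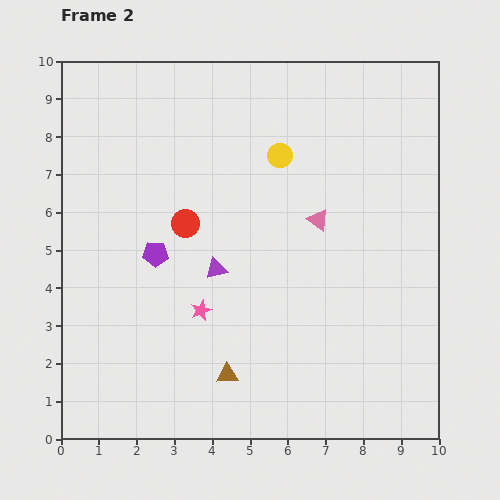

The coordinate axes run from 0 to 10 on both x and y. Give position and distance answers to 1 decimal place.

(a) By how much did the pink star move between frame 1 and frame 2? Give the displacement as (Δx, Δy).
(-1.7, 0.5)

The pink star was at (5.4, 2.9) in frame 1 and (3.7, 3.4) in frame 2.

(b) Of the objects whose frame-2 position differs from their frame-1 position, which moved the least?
the brown triangle

(moved 0.8)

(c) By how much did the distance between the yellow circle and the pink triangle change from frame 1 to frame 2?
-1.0

Distance in frame 1: 3.0. Distance in frame 2: 2.0.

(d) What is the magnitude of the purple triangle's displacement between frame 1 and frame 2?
1.2

The purple triangle moved from (5.2, 4.9) to (4.1, 4.5), a distance of √(1.1² + 0.4²) ≈ 1.2.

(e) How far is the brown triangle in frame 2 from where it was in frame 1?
0.8

The brown triangle moved from (3.8, 2.2) to (4.4, 1.7), a distance of √(0.6² + 0.5²) ≈ 0.8.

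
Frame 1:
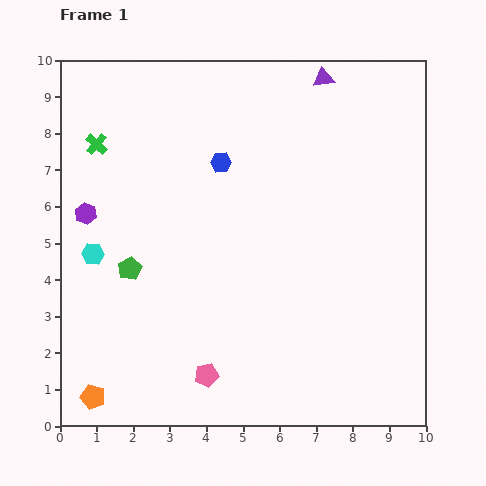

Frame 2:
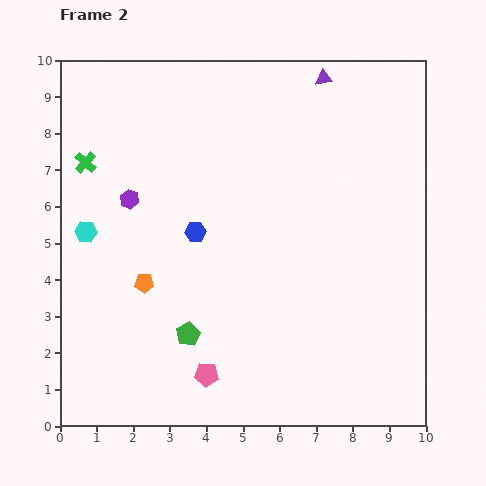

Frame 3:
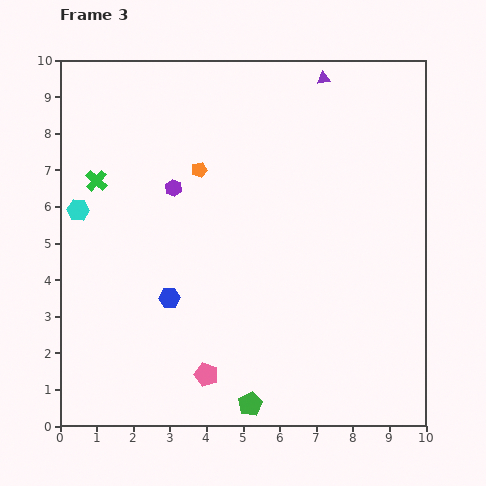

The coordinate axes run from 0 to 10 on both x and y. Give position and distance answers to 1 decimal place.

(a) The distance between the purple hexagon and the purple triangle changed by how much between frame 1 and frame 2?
-1.3

Distance in frame 1: 7.5. Distance in frame 2: 6.2.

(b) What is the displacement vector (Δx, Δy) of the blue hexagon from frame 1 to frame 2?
(-0.7, -1.9)

The blue hexagon was at (4.4, 7.2) in frame 1 and (3.7, 5.3) in frame 2.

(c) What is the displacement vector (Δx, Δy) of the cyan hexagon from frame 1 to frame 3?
(-0.4, 1.2)

The cyan hexagon was at (0.9, 4.7) in frame 1 and (0.5, 5.9) in frame 3.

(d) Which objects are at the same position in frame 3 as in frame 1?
the purple triangle, the pink pentagon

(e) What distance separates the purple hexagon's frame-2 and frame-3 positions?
1.2

The purple hexagon moved from (1.9, 6.2) to (3.1, 6.5), a distance of √(1.2² + 0.3²) ≈ 1.2.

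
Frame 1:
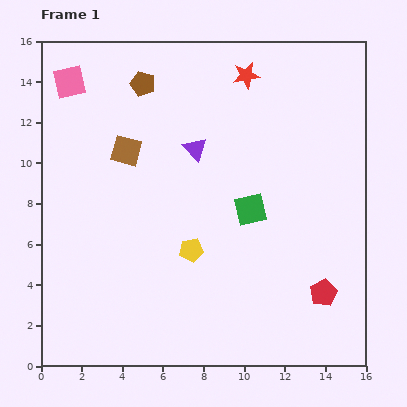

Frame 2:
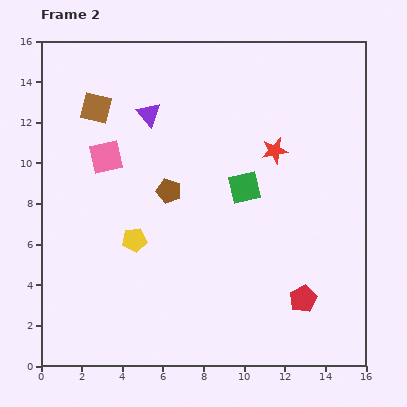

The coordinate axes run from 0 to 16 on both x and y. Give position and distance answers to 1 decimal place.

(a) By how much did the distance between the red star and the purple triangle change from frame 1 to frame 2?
+2.1

Distance in frame 1: 4.4. Distance in frame 2: 6.5.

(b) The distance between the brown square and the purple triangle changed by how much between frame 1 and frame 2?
-0.8

Distance in frame 1: 3.4. Distance in frame 2: 2.6.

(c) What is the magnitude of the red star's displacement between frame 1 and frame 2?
4.0

The red star moved from (10.1, 14.3) to (11.5, 10.6), a distance of √(1.4² + 3.7²) ≈ 4.0.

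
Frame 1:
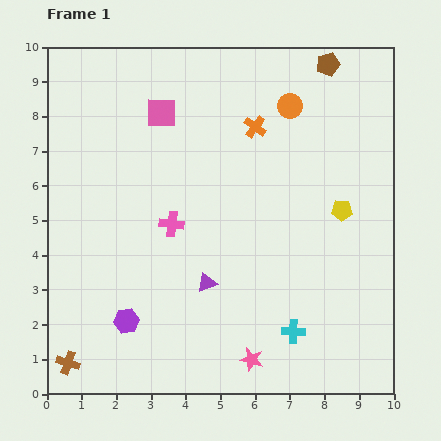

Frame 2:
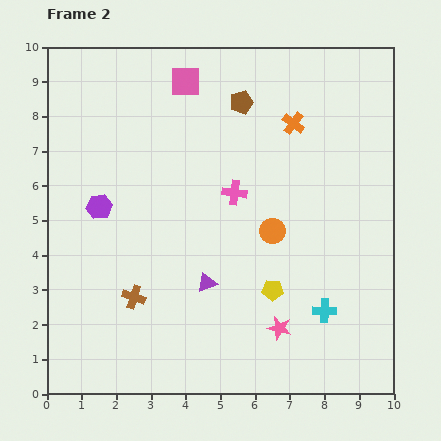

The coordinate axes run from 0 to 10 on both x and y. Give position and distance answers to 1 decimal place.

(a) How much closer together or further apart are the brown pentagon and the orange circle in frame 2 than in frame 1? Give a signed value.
+2.2

Distance in frame 1: 1.6. Distance in frame 2: 3.8.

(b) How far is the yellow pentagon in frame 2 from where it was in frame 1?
3.0

The yellow pentagon moved from (8.5, 5.3) to (6.5, 3.0), a distance of √(2.0² + 2.3²) ≈ 3.0.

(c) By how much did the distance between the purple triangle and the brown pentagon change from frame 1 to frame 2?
-1.9

Distance in frame 1: 7.2. Distance in frame 2: 5.3.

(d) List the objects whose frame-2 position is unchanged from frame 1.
the purple triangle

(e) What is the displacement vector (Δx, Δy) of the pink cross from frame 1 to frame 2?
(1.8, 0.9)

The pink cross was at (3.6, 4.9) in frame 1 and (5.4, 5.8) in frame 2.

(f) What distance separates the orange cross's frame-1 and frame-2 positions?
1.1

The orange cross moved from (6.0, 7.7) to (7.1, 7.8), a distance of √(1.1² + 0.1²) ≈ 1.1.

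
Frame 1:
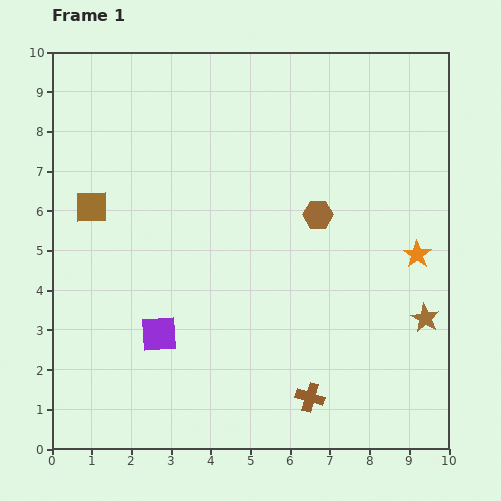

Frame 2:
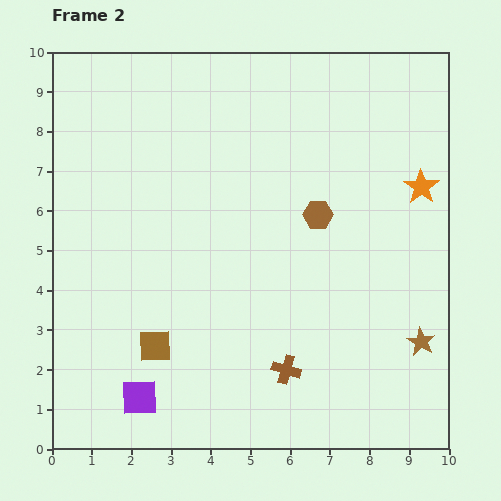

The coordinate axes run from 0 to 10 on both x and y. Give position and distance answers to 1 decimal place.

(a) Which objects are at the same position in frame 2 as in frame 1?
the brown hexagon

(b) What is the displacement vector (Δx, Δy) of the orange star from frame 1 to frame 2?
(0.1, 1.7)

The orange star was at (9.2, 4.9) in frame 1 and (9.3, 6.6) in frame 2.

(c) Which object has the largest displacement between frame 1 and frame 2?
the brown square

(moved 3.8; next 1.7)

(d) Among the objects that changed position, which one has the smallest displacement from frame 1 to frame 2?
the brown star

(moved 0.6)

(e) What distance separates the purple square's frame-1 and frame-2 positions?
1.7

The purple square moved from (2.7, 2.9) to (2.2, 1.3), a distance of √(0.5² + 1.6²) ≈ 1.7.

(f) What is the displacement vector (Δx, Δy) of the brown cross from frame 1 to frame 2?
(-0.6, 0.7)

The brown cross was at (6.5, 1.3) in frame 1 and (5.9, 2.0) in frame 2.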